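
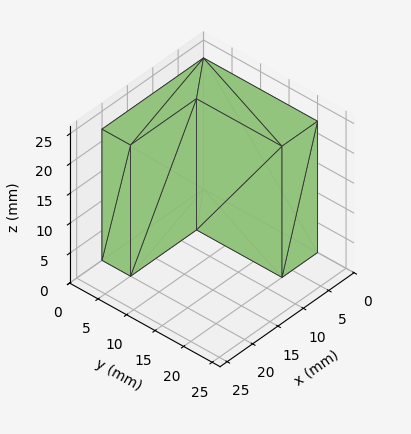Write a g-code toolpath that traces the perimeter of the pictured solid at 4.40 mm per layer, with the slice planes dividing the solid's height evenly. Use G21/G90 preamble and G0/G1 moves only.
Reading the render: the shape is an L-shaped prism: outer 20 × 20 mm, arm thicknesses ≈ 5 mm (horizontal) and 7 mm (vertical), extruded 22 mm in z (dimensions read to the nearest mm from the axis ticks). For the g-code, the solid's height is divided into equal slices at the stated Δz and each level perimeter traced with G1 moves after a G0 lift.

; perimeter-only toolpath
G21 ; units = mm
G90 ; absolute positioning
G28 ; home
; layer 1
G0 Z4.40
G0 X0.00 Y0.00
G1 X20.00 Y0.00
G1 X20.00 Y5.00
G1 X7.00 Y5.00
G1 X7.00 Y20.00
G1 X0.00 Y20.00
G1 X0.00 Y0.00
; layer 2
G0 Z8.80
G0 X0.00 Y0.00
G1 X20.00 Y0.00
G1 X20.00 Y5.00
G1 X7.00 Y5.00
G1 X7.00 Y20.00
G1 X0.00 Y20.00
G1 X0.00 Y0.00
; layer 3
G0 Z13.20
G0 X0.00 Y0.00
G1 X20.00 Y0.00
G1 X20.00 Y5.00
G1 X7.00 Y5.00
G1 X7.00 Y20.00
G1 X0.00 Y20.00
G1 X0.00 Y0.00
; layer 4
G0 Z17.60
G0 X0.00 Y0.00
G1 X20.00 Y0.00
G1 X20.00 Y5.00
G1 X7.00 Y5.00
G1 X7.00 Y20.00
G1 X0.00 Y20.00
G1 X0.00 Y0.00
; layer 5
G0 Z22.00
G0 X0.00 Y0.00
G1 X20.00 Y0.00
G1 X20.00 Y5.00
G1 X7.00 Y5.00
G1 X7.00 Y20.00
G1 X0.00 Y20.00
G1 X0.00 Y0.00
M2 ; end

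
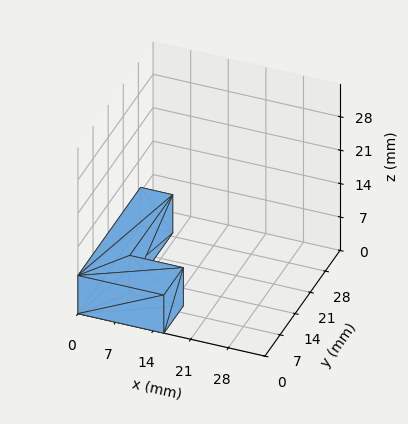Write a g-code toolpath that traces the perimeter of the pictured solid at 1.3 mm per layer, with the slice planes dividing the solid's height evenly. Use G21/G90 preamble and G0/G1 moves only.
Reading the render: the shape is an L-shaped prism: outer 16 × 29 mm, arm thicknesses ≈ 9 mm (horizontal) and 6 mm (vertical), extruded 8 mm in z (dimensions read to the nearest mm from the axis ticks). For the g-code, the solid's height is divided into equal slices at the stated Δz and each level perimeter traced with G1 moves after a G0 lift.

; perimeter-only toolpath
G21 ; units = mm
G90 ; absolute positioning
G28 ; home
; layer 1
G0 Z1.3
G0 X0.0 Y0.0
G1 X16.0 Y0.0
G1 X16.0 Y9.0
G1 X6.0 Y9.0
G1 X6.0 Y29.0
G1 X0.0 Y29.0
G1 X0.0 Y0.0
; layer 2
G0 Z2.7
G0 X0.0 Y0.0
G1 X16.0 Y0.0
G1 X16.0 Y9.0
G1 X6.0 Y9.0
G1 X6.0 Y29.0
G1 X0.0 Y29.0
G1 X0.0 Y0.0
; layer 3
G0 Z4.0
G0 X0.0 Y0.0
G1 X16.0 Y0.0
G1 X16.0 Y9.0
G1 X6.0 Y9.0
G1 X6.0 Y29.0
G1 X0.0 Y29.0
G1 X0.0 Y0.0
; layer 4
G0 Z5.3
G0 X0.0 Y0.0
G1 X16.0 Y0.0
G1 X16.0 Y9.0
G1 X6.0 Y9.0
G1 X6.0 Y29.0
G1 X0.0 Y29.0
G1 X0.0 Y0.0
; layer 5
G0 Z6.7
G0 X0.0 Y0.0
G1 X16.0 Y0.0
G1 X16.0 Y9.0
G1 X6.0 Y9.0
G1 X6.0 Y29.0
G1 X0.0 Y29.0
G1 X0.0 Y0.0
; layer 6
G0 Z8.0
G0 X0.0 Y0.0
G1 X16.0 Y0.0
G1 X16.0 Y9.0
G1 X6.0 Y9.0
G1 X6.0 Y29.0
G1 X0.0 Y29.0
G1 X0.0 Y0.0
M2 ; end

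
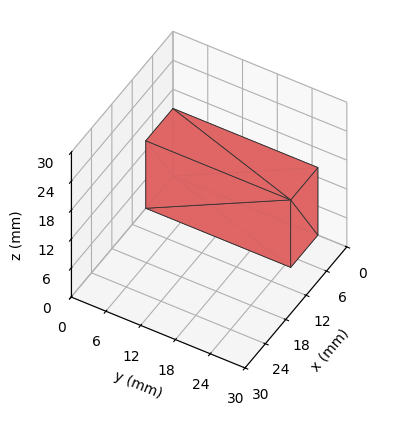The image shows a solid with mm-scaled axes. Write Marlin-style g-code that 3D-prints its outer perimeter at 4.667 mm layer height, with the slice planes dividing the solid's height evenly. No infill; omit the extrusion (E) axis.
Reading the render: the shape is a rectangular box, roughly 8 × 25 mm footprint and 14 mm tall (dimensions read to the nearest mm from the axis ticks). For the g-code, the solid's height is divided into equal slices at the stated Δz and each level perimeter traced with G1 moves after a G0 lift.

; perimeter-only toolpath
G21 ; units = mm
G90 ; absolute positioning
G28 ; home
; layer 1
G0 Z4.667
G0 X0.000 Y0.000
G1 X8.000 Y0.000
G1 X8.000 Y25.000
G1 X0.000 Y25.000
G1 X0.000 Y0.000
; layer 2
G0 Z9.333
G0 X0.000 Y0.000
G1 X8.000 Y0.000
G1 X8.000 Y25.000
G1 X0.000 Y25.000
G1 X0.000 Y0.000
; layer 3
G0 Z14.000
G0 X0.000 Y0.000
G1 X8.000 Y0.000
G1 X8.000 Y25.000
G1 X0.000 Y25.000
G1 X0.000 Y0.000
M2 ; end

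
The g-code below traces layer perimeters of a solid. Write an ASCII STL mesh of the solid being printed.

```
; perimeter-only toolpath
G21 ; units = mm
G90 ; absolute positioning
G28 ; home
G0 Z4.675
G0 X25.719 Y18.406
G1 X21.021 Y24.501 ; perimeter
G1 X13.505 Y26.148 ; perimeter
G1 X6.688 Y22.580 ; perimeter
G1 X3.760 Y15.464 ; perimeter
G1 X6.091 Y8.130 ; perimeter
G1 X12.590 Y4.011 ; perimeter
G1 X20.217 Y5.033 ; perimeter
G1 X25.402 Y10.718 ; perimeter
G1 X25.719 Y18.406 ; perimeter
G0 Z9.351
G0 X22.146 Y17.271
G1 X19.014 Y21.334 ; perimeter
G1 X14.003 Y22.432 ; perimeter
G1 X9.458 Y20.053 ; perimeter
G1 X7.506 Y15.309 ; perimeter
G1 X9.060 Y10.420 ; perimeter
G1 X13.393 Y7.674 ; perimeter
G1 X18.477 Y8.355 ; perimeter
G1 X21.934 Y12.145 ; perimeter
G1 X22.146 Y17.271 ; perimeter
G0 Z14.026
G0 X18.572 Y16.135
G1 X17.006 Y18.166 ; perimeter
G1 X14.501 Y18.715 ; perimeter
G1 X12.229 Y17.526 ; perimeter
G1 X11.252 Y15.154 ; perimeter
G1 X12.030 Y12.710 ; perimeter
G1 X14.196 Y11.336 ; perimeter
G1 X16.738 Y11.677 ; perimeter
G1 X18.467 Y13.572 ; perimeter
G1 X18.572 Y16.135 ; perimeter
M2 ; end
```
solid part
  facet normal 0.0000 0.0000 -1.0000
    outer loop
      vertex 13.007 29.865 0.000
      vertex 23.029 27.668 0.000
      vertex 29.293 19.542 0.000
    endloop
  endfacet
  facet normal 0.0000 0.0000 -1.0000
    outer loop
      vertex 3.917 25.107 0.000
      vertex 13.007 29.865 0.000
      vertex 29.293 19.542 0.000
    endloop
  endfacet
  facet normal 0.0000 0.0000 -1.0000
    outer loop
      vertex 0.013 15.619 0.000
      vertex 3.917 25.107 0.000
      vertex 29.293 19.542 0.000
    endloop
  endfacet
  facet normal 0.0000 0.0000 -1.0000
    outer loop
      vertex 3.121 5.841 0.000
      vertex 0.013 15.619 0.000
      vertex 29.293 19.542 0.000
    endloop
  endfacet
  facet normal 0.0000 0.0000 -1.0000
    outer loop
      vertex 11.787 0.348 0.000
      vertex 3.121 5.841 0.000
      vertex 29.293 19.542 0.000
    endloop
  endfacet
  facet normal 0.0000 0.0000 -1.0000
    outer loop
      vertex 21.956 1.711 0.000
      vertex 11.787 0.348 0.000
      vertex 29.293 19.542 0.000
    endloop
  endfacet
  facet normal 0.0000 0.0000 -1.0000
    outer loop
      vertex 28.870 9.291 0.000
      vertex 21.956 1.711 0.000
      vertex 29.293 19.542 0.000
    endloop
  endfacet
  facet normal 0.6325 0.4876 0.6019
    outer loop
      vertex 29.293 19.542 0.000
      vertex 23.029 27.668 0.000
      vertex 14.999 14.999 18.701
    endloop
  endfacet
  facet normal 0.1710 0.7801 0.6019
    outer loop
      vertex 23.029 27.668 0.000
      vertex 13.007 29.865 0.000
      vertex 14.999 14.999 18.701
    endloop
  endfacet
  facet normal -0.3703 0.7075 0.6019
    outer loop
      vertex 13.007 29.865 0.000
      vertex 3.917 25.107 0.000
      vertex 14.999 14.999 18.701
    endloop
  endfacet
  facet normal -0.7385 0.3039 0.6019
    outer loop
      vertex 3.917 25.107 0.000
      vertex 0.013 15.619 0.000
      vertex 14.999 14.999 18.701
    endloop
  endfacet
  facet normal -0.7611 -0.2419 0.6019
    outer loop
      vertex 0.013 15.619 0.000
      vertex 3.121 5.841 0.000
      vertex 14.999 14.999 18.701
    endloop
  endfacet
  facet normal -0.4275 -0.6745 0.6019
    outer loop
      vertex 3.121 5.841 0.000
      vertex 11.787 0.348 0.000
      vertex 14.999 14.999 18.701
    endloop
  endfacet
  facet normal 0.1061 -0.7915 0.6019
    outer loop
      vertex 11.787 0.348 0.000
      vertex 21.956 1.711 0.000
      vertex 14.999 14.999 18.701
    endloop
  endfacet
  facet normal 0.5900 -0.5382 0.6019
    outer loop
      vertex 21.956 1.711 0.000
      vertex 28.870 9.291 0.000
      vertex 14.999 14.999 18.701
    endloop
  endfacet
  facet normal 0.7979 -0.0329 0.6019
    outer loop
      vertex 28.870 9.291 0.000
      vertex 29.293 19.542 0.000
      vertex 14.999 14.999 18.701
    endloop
  endfacet
endsolid part

The G0 Z moves step by Δz≈4.675 mm. The G1 loops shrink linearly with z, so the solid tapers from its base footprint up to z≈18.7. Closing with a flat bottom cap and the tapered top and triangulating gives 16 facets — a regular 9-sided pyramid, base circumscribed radius ≈ 15 mm, apex at z ≈ 18.7 mm.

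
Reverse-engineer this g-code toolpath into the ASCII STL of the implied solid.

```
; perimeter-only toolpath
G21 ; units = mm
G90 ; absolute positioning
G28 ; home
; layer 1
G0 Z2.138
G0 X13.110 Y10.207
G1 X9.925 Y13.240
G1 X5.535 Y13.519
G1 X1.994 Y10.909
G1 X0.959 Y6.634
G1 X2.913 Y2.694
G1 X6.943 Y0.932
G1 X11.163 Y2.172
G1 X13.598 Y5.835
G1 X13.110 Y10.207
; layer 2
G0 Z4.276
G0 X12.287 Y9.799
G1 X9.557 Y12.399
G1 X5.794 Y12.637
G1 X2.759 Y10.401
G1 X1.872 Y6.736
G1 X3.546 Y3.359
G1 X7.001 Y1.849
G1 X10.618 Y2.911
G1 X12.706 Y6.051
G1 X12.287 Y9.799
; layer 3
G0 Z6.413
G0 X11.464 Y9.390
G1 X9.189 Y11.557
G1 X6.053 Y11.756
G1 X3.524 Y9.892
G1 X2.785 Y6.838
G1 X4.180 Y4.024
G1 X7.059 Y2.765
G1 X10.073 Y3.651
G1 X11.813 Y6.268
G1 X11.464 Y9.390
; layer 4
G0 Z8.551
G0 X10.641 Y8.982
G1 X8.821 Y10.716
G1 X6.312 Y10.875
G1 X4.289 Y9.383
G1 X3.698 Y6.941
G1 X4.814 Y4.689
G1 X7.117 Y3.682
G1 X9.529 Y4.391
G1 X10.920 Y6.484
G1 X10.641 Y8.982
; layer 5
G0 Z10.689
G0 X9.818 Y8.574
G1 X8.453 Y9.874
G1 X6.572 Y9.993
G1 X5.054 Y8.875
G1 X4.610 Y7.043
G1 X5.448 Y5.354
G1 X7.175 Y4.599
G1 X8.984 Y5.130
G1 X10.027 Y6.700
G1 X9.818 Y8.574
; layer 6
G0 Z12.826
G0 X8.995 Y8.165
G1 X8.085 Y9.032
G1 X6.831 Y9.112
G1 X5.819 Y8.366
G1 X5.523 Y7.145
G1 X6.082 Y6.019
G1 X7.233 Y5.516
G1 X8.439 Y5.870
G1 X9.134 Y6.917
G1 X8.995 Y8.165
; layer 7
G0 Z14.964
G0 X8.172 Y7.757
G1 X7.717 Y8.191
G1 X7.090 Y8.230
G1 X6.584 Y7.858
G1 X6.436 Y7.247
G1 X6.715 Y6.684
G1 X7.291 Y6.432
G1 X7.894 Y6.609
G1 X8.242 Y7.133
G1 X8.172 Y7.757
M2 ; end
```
solid part
  facet normal 0.0000 0.0000 -1.0000
    outer loop
      vertex 5.276 14.400 0.000
      vertex 10.293 14.082 0.000
      vertex 13.933 10.615 0.000
    endloop
  endfacet
  facet normal 0.0000 0.0000 -1.0000
    outer loop
      vertex 1.229 11.418 0.000
      vertex 5.276 14.400 0.000
      vertex 13.933 10.615 0.000
    endloop
  endfacet
  facet normal 0.0000 0.0000 -1.0000
    outer loop
      vertex 0.046 6.532 0.000
      vertex 1.229 11.418 0.000
      vertex 13.933 10.615 0.000
    endloop
  endfacet
  facet normal 0.0000 0.0000 -1.0000
    outer loop
      vertex 2.279 2.029 0.000
      vertex 0.046 6.532 0.000
      vertex 13.933 10.615 0.000
    endloop
  endfacet
  facet normal 0.0000 0.0000 -1.0000
    outer loop
      vertex 6.885 0.015 0.000
      vertex 2.279 2.029 0.000
      vertex 13.933 10.615 0.000
    endloop
  endfacet
  facet normal 0.0000 0.0000 -1.0000
    outer loop
      vertex 11.708 1.432 0.000
      vertex 6.885 0.015 0.000
      vertex 13.933 10.615 0.000
    endloop
  endfacet
  facet normal 0.0000 0.0000 -1.0000
    outer loop
      vertex 14.491 5.619 0.000
      vertex 11.708 1.432 0.000
      vertex 13.933 10.615 0.000
    endloop
  endfacet
  facet normal 0.6395 0.6714 0.3744
    outer loop
      vertex 13.933 10.615 0.000
      vertex 10.293 14.082 0.000
      vertex 7.349 7.349 17.102
    endloop
  endfacet
  facet normal 0.0587 0.9254 0.3744
    outer loop
      vertex 10.293 14.082 0.000
      vertex 5.276 14.400 0.000
      vertex 7.349 7.349 17.102
    endloop
  endfacet
  facet normal -0.5500 0.7465 0.3744
    outer loop
      vertex 5.276 14.400 0.000
      vertex 1.229 11.418 0.000
      vertex 7.349 7.349 17.102
    endloop
  endfacet
  facet normal -0.9012 0.2182 0.3744
    outer loop
      vertex 1.229 11.418 0.000
      vertex 0.046 6.532 0.000
      vertex 7.349 7.349 17.102
    endloop
  endfacet
  facet normal -0.8307 -0.4120 0.3744
    outer loop
      vertex 0.046 6.532 0.000
      vertex 2.279 2.029 0.000
      vertex 7.349 7.349 17.102
    endloop
  endfacet
  facet normal -0.3715 -0.8496 0.3744
    outer loop
      vertex 2.279 2.029 0.000
      vertex 6.885 0.015 0.000
      vertex 7.349 7.349 17.102
    endloop
  endfacet
  facet normal 0.2614 -0.8897 0.3744
    outer loop
      vertex 6.885 0.015 0.000
      vertex 11.708 1.432 0.000
      vertex 7.349 7.349 17.102
    endloop
  endfacet
  facet normal 0.7722 -0.5133 0.3744
    outer loop
      vertex 11.708 1.432 0.000
      vertex 14.491 5.619 0.000
      vertex 7.349 7.349 17.102
    endloop
  endfacet
  facet normal 0.9215 0.1029 0.3744
    outer loop
      vertex 14.491 5.619 0.000
      vertex 13.933 10.615 0.000
      vertex 7.349 7.349 17.102
    endloop
  endfacet
endsolid part

The G0 Z moves step by Δz≈2.138 mm. The G1 loops shrink linearly with z, so the solid tapers from its base footprint up to z≈17.1. Closing with a flat bottom cap and the tapered top and triangulating gives 16 facets — a regular 9-sided pyramid, base circumscribed radius ≈ 7.35 mm, apex at z ≈ 17.1 mm.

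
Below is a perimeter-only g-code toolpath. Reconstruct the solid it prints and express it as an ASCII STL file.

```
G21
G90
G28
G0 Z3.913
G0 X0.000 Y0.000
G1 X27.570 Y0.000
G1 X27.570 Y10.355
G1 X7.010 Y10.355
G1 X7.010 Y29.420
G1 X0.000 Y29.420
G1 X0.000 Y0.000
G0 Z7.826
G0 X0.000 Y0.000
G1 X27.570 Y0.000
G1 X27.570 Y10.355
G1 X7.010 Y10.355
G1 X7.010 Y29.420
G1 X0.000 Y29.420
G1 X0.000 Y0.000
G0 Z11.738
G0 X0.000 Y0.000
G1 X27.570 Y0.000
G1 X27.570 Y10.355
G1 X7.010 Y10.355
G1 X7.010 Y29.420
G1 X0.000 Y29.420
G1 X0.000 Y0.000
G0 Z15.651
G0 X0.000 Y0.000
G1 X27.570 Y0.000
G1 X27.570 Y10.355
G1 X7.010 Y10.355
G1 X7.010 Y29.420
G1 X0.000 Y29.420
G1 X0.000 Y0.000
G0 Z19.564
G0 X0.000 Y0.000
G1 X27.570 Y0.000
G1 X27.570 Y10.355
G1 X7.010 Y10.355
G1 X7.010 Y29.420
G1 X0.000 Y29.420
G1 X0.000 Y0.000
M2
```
solid part
  facet normal 0.0000 0.0000 -1.0000
    outer loop
      vertex 27.570 10.355 0.000
      vertex 27.570 0.000 0.000
      vertex 0.000 0.000 0.000
    endloop
  endfacet
  facet normal 0.0000 0.0000 -1.0000
    outer loop
      vertex 7.010 10.355 0.000
      vertex 27.570 10.355 0.000
      vertex 0.000 0.000 0.000
    endloop
  endfacet
  facet normal 0.0000 0.0000 -1.0000
    outer loop
      vertex 7.010 29.420 0.000
      vertex 7.010 10.355 0.000
      vertex 0.000 0.000 0.000
    endloop
  endfacet
  facet normal 0.0000 0.0000 -1.0000
    outer loop
      vertex 0.000 29.420 0.000
      vertex 7.010 29.420 0.000
      vertex 0.000 0.000 0.000
    endloop
  endfacet
  facet normal 0.0000 0.0000 1.0000
    outer loop
      vertex 0.000 0.000 19.564
      vertex 27.570 0.000 19.564
      vertex 27.570 10.355 19.564
    endloop
  endfacet
  facet normal 0.0000 0.0000 1.0000
    outer loop
      vertex 0.000 0.000 19.564
      vertex 27.570 10.355 19.564
      vertex 7.010 10.355 19.564
    endloop
  endfacet
  facet normal 0.0000 0.0000 1.0000
    outer loop
      vertex 0.000 0.000 19.564
      vertex 7.010 10.355 19.564
      vertex 7.010 29.420 19.564
    endloop
  endfacet
  facet normal 0.0000 0.0000 1.0000
    outer loop
      vertex 0.000 0.000 19.564
      vertex 7.010 29.420 19.564
      vertex 0.000 29.420 19.564
    endloop
  endfacet
  facet normal 0.0000 -1.0000 0.0000
    outer loop
      vertex 0.000 0.000 0.000
      vertex 27.570 0.000 0.000
      vertex 27.570 0.000 19.564
    endloop
  endfacet
  facet normal 0.0000 -1.0000 0.0000
    outer loop
      vertex 0.000 0.000 0.000
      vertex 27.570 0.000 19.564
      vertex 0.000 0.000 19.564
    endloop
  endfacet
  facet normal 1.0000 0.0000 0.0000
    outer loop
      vertex 27.570 0.000 0.000
      vertex 27.570 10.355 0.000
      vertex 27.570 10.355 19.564
    endloop
  endfacet
  facet normal 1.0000 0.0000 0.0000
    outer loop
      vertex 27.570 0.000 0.000
      vertex 27.570 10.355 19.564
      vertex 27.570 0.000 19.564
    endloop
  endfacet
  facet normal 0.0000 1.0000 0.0000
    outer loop
      vertex 27.570 10.355 0.000
      vertex 7.010 10.355 0.000
      vertex 7.010 10.355 19.564
    endloop
  endfacet
  facet normal 0.0000 1.0000 0.0000
    outer loop
      vertex 27.570 10.355 0.000
      vertex 7.010 10.355 19.564
      vertex 27.570 10.355 19.564
    endloop
  endfacet
  facet normal 1.0000 0.0000 0.0000
    outer loop
      vertex 7.010 10.355 0.000
      vertex 7.010 29.420 0.000
      vertex 7.010 29.420 19.564
    endloop
  endfacet
  facet normal 1.0000 0.0000 0.0000
    outer loop
      vertex 7.010 10.355 0.000
      vertex 7.010 29.420 19.564
      vertex 7.010 10.355 19.564
    endloop
  endfacet
  facet normal 0.0000 1.0000 0.0000
    outer loop
      vertex 7.010 29.420 0.000
      vertex 0.000 29.420 0.000
      vertex 0.000 29.420 19.564
    endloop
  endfacet
  facet normal 0.0000 1.0000 0.0000
    outer loop
      vertex 7.010 29.420 0.000
      vertex 0.000 29.420 19.564
      vertex 7.010 29.420 19.564
    endloop
  endfacet
  facet normal -1.0000 0.0000 0.0000
    outer loop
      vertex 0.000 29.420 0.000
      vertex 0.000 0.000 0.000
      vertex 0.000 0.000 19.564
    endloop
  endfacet
  facet normal -1.0000 0.0000 0.0000
    outer loop
      vertex 0.000 29.420 0.000
      vertex 0.000 0.000 19.564
      vertex 0.000 29.420 19.564
    endloop
  endfacet
endsolid part

The G0 Z moves step by Δz≈3.913 mm. Every layer's G1 loop is the same polygon, so the solid is a straight extrusion of it from z=0 to z≈19.6. Closing with flat bottom and top caps and triangulating gives 20 facets — an L-shaped prism: outer 27.6 × 29.4 mm, arm thicknesses ≈ 10.4 mm (horizontal) and 7.01 mm (vertical), extruded 19.6 mm in z.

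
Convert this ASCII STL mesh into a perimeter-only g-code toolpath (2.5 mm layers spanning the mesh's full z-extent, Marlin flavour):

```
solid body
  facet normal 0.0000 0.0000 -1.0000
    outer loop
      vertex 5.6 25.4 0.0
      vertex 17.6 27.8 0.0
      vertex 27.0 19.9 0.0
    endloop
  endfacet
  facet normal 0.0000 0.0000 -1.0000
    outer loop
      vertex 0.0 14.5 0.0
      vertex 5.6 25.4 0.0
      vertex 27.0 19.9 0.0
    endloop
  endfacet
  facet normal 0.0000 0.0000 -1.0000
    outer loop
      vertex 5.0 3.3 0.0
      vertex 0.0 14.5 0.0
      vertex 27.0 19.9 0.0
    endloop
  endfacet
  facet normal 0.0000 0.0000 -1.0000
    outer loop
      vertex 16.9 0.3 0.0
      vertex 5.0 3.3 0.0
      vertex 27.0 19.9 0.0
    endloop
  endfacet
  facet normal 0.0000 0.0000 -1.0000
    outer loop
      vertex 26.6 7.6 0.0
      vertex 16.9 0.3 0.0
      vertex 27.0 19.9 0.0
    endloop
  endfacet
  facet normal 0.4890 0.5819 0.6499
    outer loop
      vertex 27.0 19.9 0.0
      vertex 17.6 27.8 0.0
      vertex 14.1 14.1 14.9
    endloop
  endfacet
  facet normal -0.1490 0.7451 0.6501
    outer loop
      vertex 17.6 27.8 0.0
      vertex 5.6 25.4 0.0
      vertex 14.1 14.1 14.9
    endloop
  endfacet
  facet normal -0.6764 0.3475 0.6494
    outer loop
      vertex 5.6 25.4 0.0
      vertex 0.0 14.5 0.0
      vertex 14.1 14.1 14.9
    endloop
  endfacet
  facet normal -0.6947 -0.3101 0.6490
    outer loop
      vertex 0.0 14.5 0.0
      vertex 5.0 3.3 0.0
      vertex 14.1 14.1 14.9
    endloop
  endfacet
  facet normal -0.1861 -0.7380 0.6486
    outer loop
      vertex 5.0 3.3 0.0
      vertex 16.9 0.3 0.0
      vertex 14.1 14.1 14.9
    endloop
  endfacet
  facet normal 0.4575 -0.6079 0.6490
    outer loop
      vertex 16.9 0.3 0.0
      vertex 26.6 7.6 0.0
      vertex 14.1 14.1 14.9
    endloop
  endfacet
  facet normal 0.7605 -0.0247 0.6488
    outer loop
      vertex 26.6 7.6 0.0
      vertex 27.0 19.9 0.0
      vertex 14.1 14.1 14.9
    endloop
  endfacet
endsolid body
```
; perimeter-only toolpath
G21 ; units = mm
G90 ; absolute positioning
G28 ; home
; layer 1
G0 Z2.5
G0 X24.8 Y18.9
G1 X17.0 Y25.5
G1 X7.0 Y23.5
G1 X2.3 Y14.4
G1 X6.5 Y5.1
G1 X16.4 Y2.6
G1 X24.5 Y8.7
G1 X24.8 Y18.9
; layer 2
G0 Z5.0
G0 X22.7 Y18.0
G1 X16.4 Y23.2
G1 X8.4 Y21.6
G1 X4.7 Y14.4
G1 X8.0 Y6.9
G1 X16.0 Y4.9
G1 X22.4 Y9.8
G1 X22.7 Y18.0
; layer 3
G0 Z7.5
G0 X20.6 Y17.0
G1 X15.9 Y20.9
G1 X9.8 Y19.8
G1 X7.0 Y14.3
G1 X9.6 Y8.7
G1 X15.5 Y7.2
G1 X20.4 Y10.8
G1 X20.6 Y17.0
; layer 4
G0 Z9.9
G0 X18.4 Y16.0
G1 X15.3 Y18.7
G1 X11.3 Y17.9
G1 X9.4 Y14.2
G1 X11.1 Y10.5
G1 X15.0 Y9.5
G1 X18.3 Y11.9
G1 X18.4 Y16.0
; layer 5
G0 Z12.4
G0 X16.2 Y15.1
G1 X14.7 Y16.4
G1 X12.7 Y16.0
G1 X11.8 Y14.2
G1 X12.6 Y12.3
G1 X14.6 Y11.8
G1 X16.2 Y13.0
G1 X16.2 Y15.1
M2 ; end

The solid is a regular 7-sided pyramid, base circumscribed radius ≈ 14.1 mm, apex at z ≈ 14.9 mm. Slicing at Δz = 2.5 mm — 6 equal slices spanning the solid's height, so layer i sits at z = i·h/6 — gives 5 non-empty perimeters. Each is a 7-segment closed polygon; G0 lifts to the layer z and rapids to the start vertex, then G1 traces the edges. The cross-section shrinks linearly with z (the slice at the apex is degenerate and omitted).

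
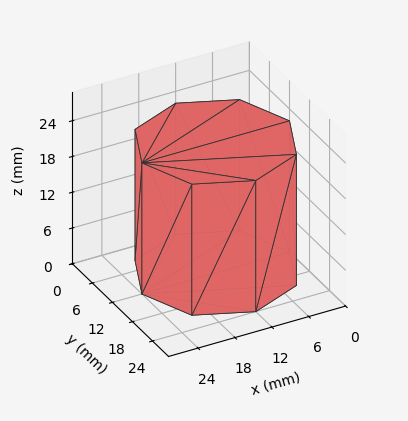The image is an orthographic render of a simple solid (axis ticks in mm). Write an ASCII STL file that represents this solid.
Reading the render: the shape is a regular 8-sided prism (a cylinder approximated with 8 flat sides), circumscribed radius ≈ 12 mm, height ≈ 22 mm (dimensions read to the nearest mm from the axis ticks). For the STL, each face is triangulated and given an outward normal.

solid part
  facet normal 0.0000 0.0000 -1.0000
    outer loop
      vertex 12.0 24.0 0.0
      vertex 20.5 20.5 0.0
      vertex 24.0 12.0 0.0
    endloop
  endfacet
  facet normal 0.0000 0.0000 -1.0000
    outer loop
      vertex 3.5 20.5 0.0
      vertex 12.0 24.0 0.0
      vertex 24.0 12.0 0.0
    endloop
  endfacet
  facet normal 0.0000 0.0000 -1.0000
    outer loop
      vertex 0.0 12.0 0.0
      vertex 3.5 20.5 0.0
      vertex 24.0 12.0 0.0
    endloop
  endfacet
  facet normal 0.0000 0.0000 -1.0000
    outer loop
      vertex 3.5 3.5 0.0
      vertex 0.0 12.0 0.0
      vertex 24.0 12.0 0.0
    endloop
  endfacet
  facet normal 0.0000 0.0000 -1.0000
    outer loop
      vertex 12.0 0.0 0.0
      vertex 3.5 3.5 0.0
      vertex 24.0 12.0 0.0
    endloop
  endfacet
  facet normal 0.0000 0.0000 -1.0000
    outer loop
      vertex 20.5 3.5 0.0
      vertex 12.0 0.0 0.0
      vertex 24.0 12.0 0.0
    endloop
  endfacet
  facet normal 0.0000 0.0000 1.0000
    outer loop
      vertex 24.0 12.0 22.0
      vertex 20.5 20.5 22.0
      vertex 12.0 24.0 22.0
    endloop
  endfacet
  facet normal 0.0000 0.0000 1.0000
    outer loop
      vertex 24.0 12.0 22.0
      vertex 12.0 24.0 22.0
      vertex 3.5 20.5 22.0
    endloop
  endfacet
  facet normal 0.0000 0.0000 1.0000
    outer loop
      vertex 24.0 12.0 22.0
      vertex 3.5 20.5 22.0
      vertex 0.0 12.0 22.0
    endloop
  endfacet
  facet normal 0.0000 0.0000 1.0000
    outer loop
      vertex 24.0 12.0 22.0
      vertex 0.0 12.0 22.0
      vertex 3.5 3.5 22.0
    endloop
  endfacet
  facet normal 0.0000 0.0000 1.0000
    outer loop
      vertex 24.0 12.0 22.0
      vertex 3.5 3.5 22.0
      vertex 12.0 0.0 22.0
    endloop
  endfacet
  facet normal 0.0000 0.0000 1.0000
    outer loop
      vertex 24.0 12.0 22.0
      vertex 12.0 0.0 22.0
      vertex 20.5 3.5 22.0
    endloop
  endfacet
  facet normal 0.9247 0.3807 0.0000
    outer loop
      vertex 24.0 12.0 0.0
      vertex 20.5 20.5 0.0
      vertex 20.5 20.5 22.0
    endloop
  endfacet
  facet normal 0.9247 0.3807 0.0000
    outer loop
      vertex 24.0 12.0 0.0
      vertex 20.5 20.5 22.0
      vertex 24.0 12.0 22.0
    endloop
  endfacet
  facet normal 0.3807 0.9247 0.0000
    outer loop
      vertex 20.5 20.5 0.0
      vertex 12.0 24.0 0.0
      vertex 12.0 24.0 22.0
    endloop
  endfacet
  facet normal 0.3807 0.9247 0.0000
    outer loop
      vertex 20.5 20.5 0.0
      vertex 12.0 24.0 22.0
      vertex 20.5 20.5 22.0
    endloop
  endfacet
  facet normal -0.3807 0.9247 0.0000
    outer loop
      vertex 12.0 24.0 0.0
      vertex 3.5 20.5 0.0
      vertex 3.5 20.5 22.0
    endloop
  endfacet
  facet normal -0.3807 0.9247 0.0000
    outer loop
      vertex 12.0 24.0 0.0
      vertex 3.5 20.5 22.0
      vertex 12.0 24.0 22.0
    endloop
  endfacet
  facet normal -0.9247 0.3807 0.0000
    outer loop
      vertex 3.5 20.5 0.0
      vertex 0.0 12.0 0.0
      vertex 0.0 12.0 22.0
    endloop
  endfacet
  facet normal -0.9247 0.3807 0.0000
    outer loop
      vertex 3.5 20.5 0.0
      vertex 0.0 12.0 22.0
      vertex 3.5 20.5 22.0
    endloop
  endfacet
  facet normal -0.9247 -0.3807 0.0000
    outer loop
      vertex 0.0 12.0 0.0
      vertex 3.5 3.5 0.0
      vertex 3.5 3.5 22.0
    endloop
  endfacet
  facet normal -0.9247 -0.3807 0.0000
    outer loop
      vertex 0.0 12.0 0.0
      vertex 3.5 3.5 22.0
      vertex 0.0 12.0 22.0
    endloop
  endfacet
  facet normal -0.3807 -0.9247 0.0000
    outer loop
      vertex 3.5 3.5 0.0
      vertex 12.0 0.0 0.0
      vertex 12.0 0.0 22.0
    endloop
  endfacet
  facet normal -0.3807 -0.9247 0.0000
    outer loop
      vertex 3.5 3.5 0.0
      vertex 12.0 0.0 22.0
      vertex 3.5 3.5 22.0
    endloop
  endfacet
  facet normal 0.3807 -0.9247 0.0000
    outer loop
      vertex 12.0 0.0 0.0
      vertex 20.5 3.5 0.0
      vertex 20.5 3.5 22.0
    endloop
  endfacet
  facet normal 0.3807 -0.9247 0.0000
    outer loop
      vertex 12.0 0.0 0.0
      vertex 20.5 3.5 22.0
      vertex 12.0 0.0 22.0
    endloop
  endfacet
  facet normal 0.9247 -0.3807 0.0000
    outer loop
      vertex 20.5 3.5 0.0
      vertex 24.0 12.0 0.0
      vertex 24.0 12.0 22.0
    endloop
  endfacet
  facet normal 0.9247 -0.3807 0.0000
    outer loop
      vertex 20.5 3.5 0.0
      vertex 24.0 12.0 22.0
      vertex 20.5 3.5 22.0
    endloop
  endfacet
endsolid part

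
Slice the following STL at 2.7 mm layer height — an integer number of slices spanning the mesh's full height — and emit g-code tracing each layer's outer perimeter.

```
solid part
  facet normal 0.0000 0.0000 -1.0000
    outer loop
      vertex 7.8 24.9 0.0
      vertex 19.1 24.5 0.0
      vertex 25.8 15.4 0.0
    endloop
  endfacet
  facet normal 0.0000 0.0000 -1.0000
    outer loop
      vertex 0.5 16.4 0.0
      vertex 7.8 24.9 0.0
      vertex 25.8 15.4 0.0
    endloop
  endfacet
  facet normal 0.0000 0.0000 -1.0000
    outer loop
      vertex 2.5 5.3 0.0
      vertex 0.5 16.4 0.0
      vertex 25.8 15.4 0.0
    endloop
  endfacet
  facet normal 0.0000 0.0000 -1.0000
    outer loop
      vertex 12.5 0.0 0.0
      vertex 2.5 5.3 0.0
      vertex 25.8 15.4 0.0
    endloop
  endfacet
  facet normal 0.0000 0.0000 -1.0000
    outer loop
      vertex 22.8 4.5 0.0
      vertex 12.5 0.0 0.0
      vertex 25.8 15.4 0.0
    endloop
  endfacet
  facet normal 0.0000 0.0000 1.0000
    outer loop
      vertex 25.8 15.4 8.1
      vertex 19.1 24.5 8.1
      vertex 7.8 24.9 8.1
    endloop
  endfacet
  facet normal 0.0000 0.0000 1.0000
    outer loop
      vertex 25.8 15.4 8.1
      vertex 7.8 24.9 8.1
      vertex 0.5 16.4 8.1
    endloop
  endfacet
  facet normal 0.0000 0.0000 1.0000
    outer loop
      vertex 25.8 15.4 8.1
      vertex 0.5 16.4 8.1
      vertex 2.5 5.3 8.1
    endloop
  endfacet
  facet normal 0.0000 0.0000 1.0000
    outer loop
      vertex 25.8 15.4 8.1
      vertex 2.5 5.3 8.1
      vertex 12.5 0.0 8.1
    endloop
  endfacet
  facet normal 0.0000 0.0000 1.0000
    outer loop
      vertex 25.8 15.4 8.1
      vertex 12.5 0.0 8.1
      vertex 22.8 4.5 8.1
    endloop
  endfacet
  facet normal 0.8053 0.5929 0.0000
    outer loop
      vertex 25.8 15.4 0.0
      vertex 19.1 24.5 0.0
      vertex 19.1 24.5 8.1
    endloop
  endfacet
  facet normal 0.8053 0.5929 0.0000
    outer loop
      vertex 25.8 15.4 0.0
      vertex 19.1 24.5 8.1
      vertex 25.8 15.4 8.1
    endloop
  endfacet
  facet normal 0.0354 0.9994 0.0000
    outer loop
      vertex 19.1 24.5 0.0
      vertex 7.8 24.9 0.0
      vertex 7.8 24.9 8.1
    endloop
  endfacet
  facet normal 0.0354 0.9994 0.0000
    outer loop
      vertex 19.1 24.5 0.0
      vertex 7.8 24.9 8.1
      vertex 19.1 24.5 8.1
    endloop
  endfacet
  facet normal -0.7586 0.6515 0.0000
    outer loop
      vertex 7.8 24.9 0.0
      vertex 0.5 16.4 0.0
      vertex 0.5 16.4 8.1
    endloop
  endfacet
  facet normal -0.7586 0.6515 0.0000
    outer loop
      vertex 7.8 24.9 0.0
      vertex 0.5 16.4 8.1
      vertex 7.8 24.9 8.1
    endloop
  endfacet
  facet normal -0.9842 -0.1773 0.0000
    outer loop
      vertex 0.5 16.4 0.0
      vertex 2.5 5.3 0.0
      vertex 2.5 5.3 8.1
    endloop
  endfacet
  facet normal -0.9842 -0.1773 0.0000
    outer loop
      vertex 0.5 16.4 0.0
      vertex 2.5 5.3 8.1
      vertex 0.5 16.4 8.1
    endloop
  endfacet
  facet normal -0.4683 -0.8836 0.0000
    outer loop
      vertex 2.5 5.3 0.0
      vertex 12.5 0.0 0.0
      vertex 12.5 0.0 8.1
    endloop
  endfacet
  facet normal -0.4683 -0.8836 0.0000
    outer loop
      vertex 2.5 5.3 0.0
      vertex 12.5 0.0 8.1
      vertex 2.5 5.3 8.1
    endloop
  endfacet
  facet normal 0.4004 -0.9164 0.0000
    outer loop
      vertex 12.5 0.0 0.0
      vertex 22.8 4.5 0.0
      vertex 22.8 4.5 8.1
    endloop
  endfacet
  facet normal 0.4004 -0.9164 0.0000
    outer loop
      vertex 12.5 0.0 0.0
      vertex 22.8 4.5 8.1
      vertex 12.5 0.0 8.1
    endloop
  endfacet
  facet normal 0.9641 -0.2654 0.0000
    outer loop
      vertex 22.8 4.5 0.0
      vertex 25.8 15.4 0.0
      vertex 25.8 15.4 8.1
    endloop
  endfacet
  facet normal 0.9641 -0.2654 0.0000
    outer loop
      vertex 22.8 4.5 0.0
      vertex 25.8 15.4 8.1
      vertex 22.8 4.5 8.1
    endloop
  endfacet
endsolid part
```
; perimeter-only toolpath
G21 ; units = mm
G90 ; absolute positioning
G28 ; home
; layer 1
G0 Z2.7
G0 X25.8 Y15.4
G1 X19.1 Y24.5
G1 X7.8 Y24.9
G1 X0.5 Y16.4
G1 X2.5 Y5.3
G1 X12.5 Y0.0
G1 X22.8 Y4.5
G1 X25.8 Y15.4
; layer 2
G0 Z5.4
G0 X25.8 Y15.4
G1 X19.1 Y24.5
G1 X7.8 Y24.9
G1 X0.5 Y16.4
G1 X2.5 Y5.3
G1 X12.5 Y0.0
G1 X22.8 Y4.5
G1 X25.8 Y15.4
; layer 3
G0 Z8.1
G0 X25.8 Y15.4
G1 X19.1 Y24.5
G1 X7.8 Y24.9
G1 X0.5 Y16.4
G1 X2.5 Y5.3
G1 X12.5 Y0.0
G1 X22.8 Y4.5
G1 X25.8 Y15.4
M2 ; end

The solid is a regular 7-sided prism (a cylinder approximated with 7 flat sides), circumscribed radius ≈ 13 mm, height ≈ 8.1 mm. Slicing at Δz = 2.7 mm — 3 equal slices spanning the solid's height, so layer i sits at z = i·h/3 — gives 3 non-empty perimeters. Each is a 7-segment closed polygon; G0 lifts to the layer z and rapids to the start vertex, then G1 traces the edges.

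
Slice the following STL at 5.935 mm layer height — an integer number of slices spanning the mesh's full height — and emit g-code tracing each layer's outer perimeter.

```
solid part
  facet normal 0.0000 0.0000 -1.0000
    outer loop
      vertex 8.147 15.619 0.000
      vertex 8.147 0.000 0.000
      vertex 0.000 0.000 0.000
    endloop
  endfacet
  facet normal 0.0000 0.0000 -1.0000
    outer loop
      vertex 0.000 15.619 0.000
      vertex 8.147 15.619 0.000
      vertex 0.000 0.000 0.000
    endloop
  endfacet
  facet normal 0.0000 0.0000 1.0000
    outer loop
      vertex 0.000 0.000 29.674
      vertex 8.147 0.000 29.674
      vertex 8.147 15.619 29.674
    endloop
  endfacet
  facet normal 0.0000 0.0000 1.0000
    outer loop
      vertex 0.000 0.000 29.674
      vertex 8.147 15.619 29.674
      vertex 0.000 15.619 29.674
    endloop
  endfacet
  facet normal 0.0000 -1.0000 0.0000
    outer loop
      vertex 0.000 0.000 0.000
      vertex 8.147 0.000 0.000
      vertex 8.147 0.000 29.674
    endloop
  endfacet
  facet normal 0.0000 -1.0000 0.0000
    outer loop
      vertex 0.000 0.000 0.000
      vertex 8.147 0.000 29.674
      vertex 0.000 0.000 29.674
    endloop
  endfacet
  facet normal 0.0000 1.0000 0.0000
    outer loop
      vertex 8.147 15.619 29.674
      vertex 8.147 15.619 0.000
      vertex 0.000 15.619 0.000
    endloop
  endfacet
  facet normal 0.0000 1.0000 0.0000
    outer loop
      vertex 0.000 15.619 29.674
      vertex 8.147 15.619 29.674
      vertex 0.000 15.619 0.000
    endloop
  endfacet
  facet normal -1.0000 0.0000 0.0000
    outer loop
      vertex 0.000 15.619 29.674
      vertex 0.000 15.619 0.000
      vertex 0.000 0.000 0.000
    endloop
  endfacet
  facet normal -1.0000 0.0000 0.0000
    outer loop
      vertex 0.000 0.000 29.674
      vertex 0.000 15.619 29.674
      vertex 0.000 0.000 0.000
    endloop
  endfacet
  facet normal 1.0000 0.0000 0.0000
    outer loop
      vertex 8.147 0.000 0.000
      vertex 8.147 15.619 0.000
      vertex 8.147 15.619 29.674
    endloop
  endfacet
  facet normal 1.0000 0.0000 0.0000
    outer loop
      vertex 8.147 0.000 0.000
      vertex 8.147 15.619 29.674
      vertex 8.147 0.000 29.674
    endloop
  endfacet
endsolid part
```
; perimeter-only toolpath
G21 ; units = mm
G90 ; absolute positioning
G28 ; home
; layer 1
G0 Z5.935
G0 X0.000 Y0.000
G1 X8.147 Y0.000
G1 X8.147 Y15.619
G1 X0.000 Y15.619
G1 X0.000 Y0.000
; layer 2
G0 Z11.870
G0 X0.000 Y0.000
G1 X8.147 Y0.000
G1 X8.147 Y15.619
G1 X0.000 Y15.619
G1 X0.000 Y0.000
; layer 3
G0 Z17.804
G0 X0.000 Y0.000
G1 X8.147 Y0.000
G1 X8.147 Y15.619
G1 X0.000 Y15.619
G1 X0.000 Y0.000
; layer 4
G0 Z23.739
G0 X0.000 Y0.000
G1 X8.147 Y0.000
G1 X8.147 Y15.619
G1 X0.000 Y15.619
G1 X0.000 Y0.000
; layer 5
G0 Z29.674
G0 X0.000 Y0.000
G1 X8.147 Y0.000
G1 X8.147 Y15.619
G1 X0.000 Y15.619
G1 X0.000 Y0.000
M2 ; end

The solid is a rectangular box, roughly 8.15 × 15.6 mm footprint and 29.7 mm tall. Slicing at Δz = 5.935 mm — 5 equal slices spanning the solid's height, so layer i sits at z = i·h/5 — gives 5 non-empty perimeters. Each is a 4-segment closed polygon; G0 lifts to the layer z and rapids to the start vertex, then G1 traces the edges.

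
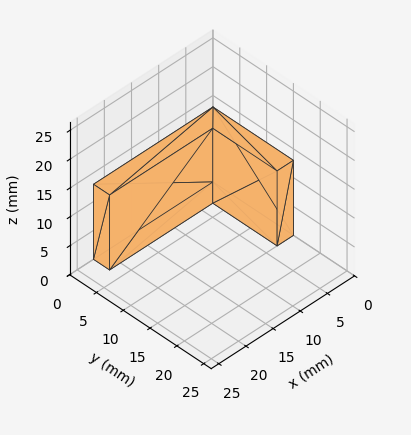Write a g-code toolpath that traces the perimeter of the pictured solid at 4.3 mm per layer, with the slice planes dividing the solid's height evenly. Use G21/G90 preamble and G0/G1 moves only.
Reading the render: the shape is an L-shaped prism: outer 22 × 15 mm, arm thicknesses ≈ 3 mm (horizontal) and 3 mm (vertical), extruded 13 mm in z (dimensions read to the nearest mm from the axis ticks). For the g-code, the solid's height is divided into equal slices at the stated Δz and each level perimeter traced with G1 moves after a G0 lift.

; perimeter-only toolpath
G21 ; units = mm
G90 ; absolute positioning
G28 ; home
; layer 1
G0 Z4.3
G0 X0.0 Y0.0
G1 X22.0 Y0.0
G1 X22.0 Y3.0
G1 X3.0 Y3.0
G1 X3.0 Y15.0
G1 X0.0 Y15.0
G1 X0.0 Y0.0
; layer 2
G0 Z8.7
G0 X0.0 Y0.0
G1 X22.0 Y0.0
G1 X22.0 Y3.0
G1 X3.0 Y3.0
G1 X3.0 Y15.0
G1 X0.0 Y15.0
G1 X0.0 Y0.0
; layer 3
G0 Z13.0
G0 X0.0 Y0.0
G1 X22.0 Y0.0
G1 X22.0 Y3.0
G1 X3.0 Y3.0
G1 X3.0 Y15.0
G1 X0.0 Y15.0
G1 X0.0 Y0.0
M2 ; end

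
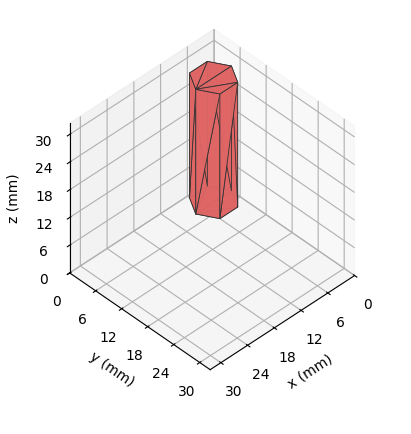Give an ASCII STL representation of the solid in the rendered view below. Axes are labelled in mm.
Reading the render: the shape is a regular 6-sided prism (a cylinder approximated with 6 flat sides), circumscribed radius ≈ 4 mm, height ≈ 27 mm (dimensions read to the nearest mm from the axis ticks). For the STL, each face is triangulated and given an outward normal.

solid part
  facet normal 0.0000 0.0000 -1.0000
    outer loop
      vertex 2.0 7.5 0.0
      vertex 6.0 7.5 0.0
      vertex 8.0 4.0 0.0
    endloop
  endfacet
  facet normal 0.0000 0.0000 -1.0000
    outer loop
      vertex 0.0 4.0 0.0
      vertex 2.0 7.5 0.0
      vertex 8.0 4.0 0.0
    endloop
  endfacet
  facet normal 0.0000 0.0000 -1.0000
    outer loop
      vertex 2.0 0.5 0.0
      vertex 0.0 4.0 0.0
      vertex 8.0 4.0 0.0
    endloop
  endfacet
  facet normal 0.0000 0.0000 -1.0000
    outer loop
      vertex 6.0 0.5 0.0
      vertex 2.0 0.5 0.0
      vertex 8.0 4.0 0.0
    endloop
  endfacet
  facet normal 0.0000 0.0000 1.0000
    outer loop
      vertex 8.0 4.0 27.0
      vertex 6.0 7.5 27.0
      vertex 2.0 7.5 27.0
    endloop
  endfacet
  facet normal 0.0000 0.0000 1.0000
    outer loop
      vertex 8.0 4.0 27.0
      vertex 2.0 7.5 27.0
      vertex 0.0 4.0 27.0
    endloop
  endfacet
  facet normal 0.0000 0.0000 1.0000
    outer loop
      vertex 8.0 4.0 27.0
      vertex 0.0 4.0 27.0
      vertex 2.0 0.5 27.0
    endloop
  endfacet
  facet normal 0.0000 0.0000 1.0000
    outer loop
      vertex 8.0 4.0 27.0
      vertex 2.0 0.5 27.0
      vertex 6.0 0.5 27.0
    endloop
  endfacet
  facet normal 0.8682 0.4961 0.0000
    outer loop
      vertex 8.0 4.0 0.0
      vertex 6.0 7.5 0.0
      vertex 6.0 7.5 27.0
    endloop
  endfacet
  facet normal 0.8682 0.4961 0.0000
    outer loop
      vertex 8.0 4.0 0.0
      vertex 6.0 7.5 27.0
      vertex 8.0 4.0 27.0
    endloop
  endfacet
  facet normal 0.0000 1.0000 0.0000
    outer loop
      vertex 6.0 7.5 0.0
      vertex 2.0 7.5 0.0
      vertex 2.0 7.5 27.0
    endloop
  endfacet
  facet normal 0.0000 1.0000 0.0000
    outer loop
      vertex 6.0 7.5 0.0
      vertex 2.0 7.5 27.0
      vertex 6.0 7.5 27.0
    endloop
  endfacet
  facet normal -0.8682 0.4961 0.0000
    outer loop
      vertex 2.0 7.5 0.0
      vertex 0.0 4.0 0.0
      vertex 0.0 4.0 27.0
    endloop
  endfacet
  facet normal -0.8682 0.4961 0.0000
    outer loop
      vertex 2.0 7.5 0.0
      vertex 0.0 4.0 27.0
      vertex 2.0 7.5 27.0
    endloop
  endfacet
  facet normal -0.8682 -0.4961 0.0000
    outer loop
      vertex 0.0 4.0 0.0
      vertex 2.0 0.5 0.0
      vertex 2.0 0.5 27.0
    endloop
  endfacet
  facet normal -0.8682 -0.4961 0.0000
    outer loop
      vertex 0.0 4.0 0.0
      vertex 2.0 0.5 27.0
      vertex 0.0 4.0 27.0
    endloop
  endfacet
  facet normal 0.0000 -1.0000 0.0000
    outer loop
      vertex 2.0 0.5 0.0
      vertex 6.0 0.5 0.0
      vertex 6.0 0.5 27.0
    endloop
  endfacet
  facet normal 0.0000 -1.0000 0.0000
    outer loop
      vertex 2.0 0.5 0.0
      vertex 6.0 0.5 27.0
      vertex 2.0 0.5 27.0
    endloop
  endfacet
  facet normal 0.8682 -0.4961 0.0000
    outer loop
      vertex 6.0 0.5 0.0
      vertex 8.0 4.0 0.0
      vertex 8.0 4.0 27.0
    endloop
  endfacet
  facet normal 0.8682 -0.4961 0.0000
    outer loop
      vertex 6.0 0.5 0.0
      vertex 8.0 4.0 27.0
      vertex 6.0 0.5 27.0
    endloop
  endfacet
endsolid part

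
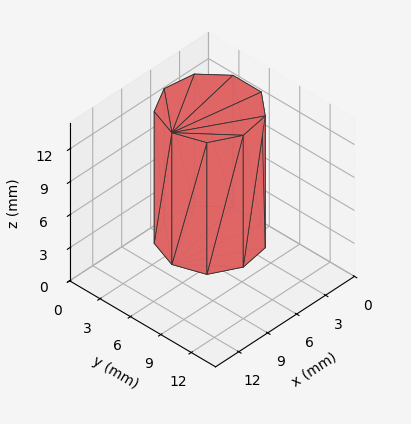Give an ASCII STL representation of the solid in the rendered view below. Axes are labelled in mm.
Reading the render: the shape is a regular 9-sided prism (a cylinder approximated with 9 flat sides), circumscribed radius ≈ 4 mm, height ≈ 12 mm (dimensions read to the nearest mm from the axis ticks). For the STL, each face is triangulated and given an outward normal.

solid part
  facet normal 0.0000 0.0000 -1.0000
    outer loop
      vertex 4.7 7.9 0.0
      vertex 7.1 6.6 0.0
      vertex 8.0 4.0 0.0
    endloop
  endfacet
  facet normal 0.0000 0.0000 -1.0000
    outer loop
      vertex 2.0 7.5 0.0
      vertex 4.7 7.9 0.0
      vertex 8.0 4.0 0.0
    endloop
  endfacet
  facet normal 0.0000 0.0000 -1.0000
    outer loop
      vertex 0.2 5.4 0.0
      vertex 2.0 7.5 0.0
      vertex 8.0 4.0 0.0
    endloop
  endfacet
  facet normal 0.0000 0.0000 -1.0000
    outer loop
      vertex 0.2 2.6 0.0
      vertex 0.2 5.4 0.0
      vertex 8.0 4.0 0.0
    endloop
  endfacet
  facet normal 0.0000 0.0000 -1.0000
    outer loop
      vertex 2.0 0.5 0.0
      vertex 0.2 2.6 0.0
      vertex 8.0 4.0 0.0
    endloop
  endfacet
  facet normal 0.0000 0.0000 -1.0000
    outer loop
      vertex 4.7 0.1 0.0
      vertex 2.0 0.5 0.0
      vertex 8.0 4.0 0.0
    endloop
  endfacet
  facet normal 0.0000 0.0000 -1.0000
    outer loop
      vertex 7.1 1.4 0.0
      vertex 4.7 0.1 0.0
      vertex 8.0 4.0 0.0
    endloop
  endfacet
  facet normal 0.0000 0.0000 1.0000
    outer loop
      vertex 8.0 4.0 12.0
      vertex 7.1 6.6 12.0
      vertex 4.7 7.9 12.0
    endloop
  endfacet
  facet normal 0.0000 0.0000 1.0000
    outer loop
      vertex 8.0 4.0 12.0
      vertex 4.7 7.9 12.0
      vertex 2.0 7.5 12.0
    endloop
  endfacet
  facet normal 0.0000 0.0000 1.0000
    outer loop
      vertex 8.0 4.0 12.0
      vertex 2.0 7.5 12.0
      vertex 0.2 5.4 12.0
    endloop
  endfacet
  facet normal 0.0000 0.0000 1.0000
    outer loop
      vertex 8.0 4.0 12.0
      vertex 0.2 5.4 12.0
      vertex 0.2 2.6 12.0
    endloop
  endfacet
  facet normal 0.0000 0.0000 1.0000
    outer loop
      vertex 8.0 4.0 12.0
      vertex 0.2 2.6 12.0
      vertex 2.0 0.5 12.0
    endloop
  endfacet
  facet normal 0.0000 0.0000 1.0000
    outer loop
      vertex 8.0 4.0 12.0
      vertex 2.0 0.5 12.0
      vertex 4.7 0.1 12.0
    endloop
  endfacet
  facet normal 0.0000 0.0000 1.0000
    outer loop
      vertex 8.0 4.0 12.0
      vertex 4.7 0.1 12.0
      vertex 7.1 1.4 12.0
    endloop
  endfacet
  facet normal 0.9450 0.3271 0.0000
    outer loop
      vertex 8.0 4.0 0.0
      vertex 7.1 6.6 0.0
      vertex 7.1 6.6 12.0
    endloop
  endfacet
  facet normal 0.9450 0.3271 0.0000
    outer loop
      vertex 8.0 4.0 0.0
      vertex 7.1 6.6 12.0
      vertex 8.0 4.0 12.0
    endloop
  endfacet
  facet normal 0.4763 0.8793 0.0000
    outer loop
      vertex 7.1 6.6 0.0
      vertex 4.7 7.9 0.0
      vertex 4.7 7.9 12.0
    endloop
  endfacet
  facet normal 0.4763 0.8793 0.0000
    outer loop
      vertex 7.1 6.6 0.0
      vertex 4.7 7.9 12.0
      vertex 7.1 6.6 12.0
    endloop
  endfacet
  facet normal -0.1465 0.9892 0.0000
    outer loop
      vertex 4.7 7.9 0.0
      vertex 2.0 7.5 0.0
      vertex 2.0 7.5 12.0
    endloop
  endfacet
  facet normal -0.1465 0.9892 0.0000
    outer loop
      vertex 4.7 7.9 0.0
      vertex 2.0 7.5 12.0
      vertex 4.7 7.9 12.0
    endloop
  endfacet
  facet normal -0.7593 0.6508 0.0000
    outer loop
      vertex 2.0 7.5 0.0
      vertex 0.2 5.4 0.0
      vertex 0.2 5.4 12.0
    endloop
  endfacet
  facet normal -0.7593 0.6508 0.0000
    outer loop
      vertex 2.0 7.5 0.0
      vertex 0.2 5.4 12.0
      vertex 2.0 7.5 12.0
    endloop
  endfacet
  facet normal -1.0000 0.0000 0.0000
    outer loop
      vertex 0.2 5.4 0.0
      vertex 0.2 2.6 0.0
      vertex 0.2 2.6 12.0
    endloop
  endfacet
  facet normal -1.0000 0.0000 0.0000
    outer loop
      vertex 0.2 5.4 0.0
      vertex 0.2 2.6 12.0
      vertex 0.2 5.4 12.0
    endloop
  endfacet
  facet normal -0.7593 -0.6508 0.0000
    outer loop
      vertex 0.2 2.6 0.0
      vertex 2.0 0.5 0.0
      vertex 2.0 0.5 12.0
    endloop
  endfacet
  facet normal -0.7593 -0.6508 0.0000
    outer loop
      vertex 0.2 2.6 0.0
      vertex 2.0 0.5 12.0
      vertex 0.2 2.6 12.0
    endloop
  endfacet
  facet normal -0.1465 -0.9892 0.0000
    outer loop
      vertex 2.0 0.5 0.0
      vertex 4.7 0.1 0.0
      vertex 4.7 0.1 12.0
    endloop
  endfacet
  facet normal -0.1465 -0.9892 0.0000
    outer loop
      vertex 2.0 0.5 0.0
      vertex 4.7 0.1 12.0
      vertex 2.0 0.5 12.0
    endloop
  endfacet
  facet normal 0.4763 -0.8793 0.0000
    outer loop
      vertex 4.7 0.1 0.0
      vertex 7.1 1.4 0.0
      vertex 7.1 1.4 12.0
    endloop
  endfacet
  facet normal 0.4763 -0.8793 0.0000
    outer loop
      vertex 4.7 0.1 0.0
      vertex 7.1 1.4 12.0
      vertex 4.7 0.1 12.0
    endloop
  endfacet
  facet normal 0.9450 -0.3271 0.0000
    outer loop
      vertex 7.1 1.4 0.0
      vertex 8.0 4.0 0.0
      vertex 8.0 4.0 12.0
    endloop
  endfacet
  facet normal 0.9450 -0.3271 0.0000
    outer loop
      vertex 7.1 1.4 0.0
      vertex 8.0 4.0 12.0
      vertex 7.1 1.4 12.0
    endloop
  endfacet
endsolid part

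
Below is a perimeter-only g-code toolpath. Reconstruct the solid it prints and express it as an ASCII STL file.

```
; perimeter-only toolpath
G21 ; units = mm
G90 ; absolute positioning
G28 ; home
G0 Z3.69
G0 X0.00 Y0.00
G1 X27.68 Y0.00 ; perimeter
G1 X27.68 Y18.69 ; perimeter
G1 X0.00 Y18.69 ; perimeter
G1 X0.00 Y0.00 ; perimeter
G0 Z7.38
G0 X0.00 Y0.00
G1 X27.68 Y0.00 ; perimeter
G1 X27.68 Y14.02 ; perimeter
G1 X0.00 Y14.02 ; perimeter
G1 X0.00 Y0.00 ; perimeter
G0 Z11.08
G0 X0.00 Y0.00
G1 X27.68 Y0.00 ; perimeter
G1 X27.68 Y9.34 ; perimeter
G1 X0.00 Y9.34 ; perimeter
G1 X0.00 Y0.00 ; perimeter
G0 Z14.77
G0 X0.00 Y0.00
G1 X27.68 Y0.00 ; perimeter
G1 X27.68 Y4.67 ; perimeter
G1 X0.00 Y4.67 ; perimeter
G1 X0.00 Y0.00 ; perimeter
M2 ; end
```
solid part
  facet normal 0.0000 0.0000 -1.0000
    outer loop
      vertex 27.68 23.36 0.00
      vertex 27.68 0.00 0.00
      vertex 0.00 0.00 0.00
    endloop
  endfacet
  facet normal 0.0000 0.0000 -1.0000
    outer loop
      vertex 0.00 23.36 0.00
      vertex 27.68 23.36 0.00
      vertex 0.00 0.00 0.00
    endloop
  endfacet
  facet normal 0.0000 -1.0000 0.0000
    outer loop
      vertex 0.00 0.00 0.00
      vertex 27.68 0.00 0.00
      vertex 27.68 0.00 18.46
    endloop
  endfacet
  facet normal 0.0000 -1.0000 0.0000
    outer loop
      vertex 0.00 0.00 0.00
      vertex 27.68 0.00 18.46
      vertex 0.00 0.00 18.46
    endloop
  endfacet
  facet normal 0.0000 0.6200 0.7846
    outer loop
      vertex 0.00 0.00 18.46
      vertex 27.68 0.00 18.46
      vertex 27.68 23.36 0.00
    endloop
  endfacet
  facet normal 0.0000 0.6200 0.7846
    outer loop
      vertex 0.00 0.00 18.46
      vertex 27.68 23.36 0.00
      vertex 0.00 23.36 0.00
    endloop
  endfacet
  facet normal -1.0000 0.0000 0.0000
    outer loop
      vertex 0.00 0.00 18.46
      vertex 0.00 23.36 0.00
      vertex 0.00 0.00 0.00
    endloop
  endfacet
  facet normal 1.0000 0.0000 0.0000
    outer loop
      vertex 27.68 0.00 0.00
      vertex 27.68 23.36 0.00
      vertex 27.68 0.00 18.46
    endloop
  endfacet
endsolid part

The G0 Z moves step by Δz≈3.69 mm. The G1 loops shrink linearly with z, so the solid tapers from its base footprint up to z≈18.5. Closing with a flat bottom cap and the tapered top and triangulating gives 8 facets — a wedge (ramp): 27.7 × 23.4 mm base, rising to 18.5 mm along the y=0 edge and sloping linearly to z=0 at y=23.4.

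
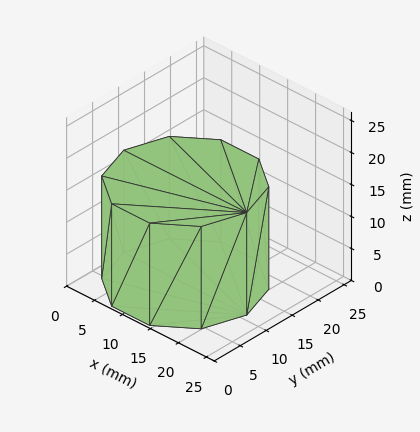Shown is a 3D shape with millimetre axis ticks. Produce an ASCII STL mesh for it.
Reading the render: the shape is a regular 10-sided prism (a cylinder approximated with 10 flat sides), circumscribed radius ≈ 11 mm, height ≈ 16 mm (dimensions read to the nearest mm from the axis ticks). For the STL, each face is triangulated and given an outward normal.

solid part
  facet normal 0.0000 0.0000 -1.0000
    outer loop
      vertex 14.4 21.5 0.0
      vertex 19.9 17.5 0.0
      vertex 22.0 11.0 0.0
    endloop
  endfacet
  facet normal 0.0000 0.0000 -1.0000
    outer loop
      vertex 7.6 21.5 0.0
      vertex 14.4 21.5 0.0
      vertex 22.0 11.0 0.0
    endloop
  endfacet
  facet normal 0.0000 0.0000 -1.0000
    outer loop
      vertex 2.1 17.5 0.0
      vertex 7.6 21.5 0.0
      vertex 22.0 11.0 0.0
    endloop
  endfacet
  facet normal 0.0000 0.0000 -1.0000
    outer loop
      vertex 0.0 11.0 0.0
      vertex 2.1 17.5 0.0
      vertex 22.0 11.0 0.0
    endloop
  endfacet
  facet normal 0.0000 0.0000 -1.0000
    outer loop
      vertex 2.1 4.5 0.0
      vertex 0.0 11.0 0.0
      vertex 22.0 11.0 0.0
    endloop
  endfacet
  facet normal 0.0000 0.0000 -1.0000
    outer loop
      vertex 7.6 0.5 0.0
      vertex 2.1 4.5 0.0
      vertex 22.0 11.0 0.0
    endloop
  endfacet
  facet normal 0.0000 0.0000 -1.0000
    outer loop
      vertex 14.4 0.5 0.0
      vertex 7.6 0.5 0.0
      vertex 22.0 11.0 0.0
    endloop
  endfacet
  facet normal 0.0000 0.0000 -1.0000
    outer loop
      vertex 19.9 4.5 0.0
      vertex 14.4 0.5 0.0
      vertex 22.0 11.0 0.0
    endloop
  endfacet
  facet normal 0.0000 0.0000 1.0000
    outer loop
      vertex 22.0 11.0 16.0
      vertex 19.9 17.5 16.0
      vertex 14.4 21.5 16.0
    endloop
  endfacet
  facet normal 0.0000 0.0000 1.0000
    outer loop
      vertex 22.0 11.0 16.0
      vertex 14.4 21.5 16.0
      vertex 7.6 21.5 16.0
    endloop
  endfacet
  facet normal 0.0000 0.0000 1.0000
    outer loop
      vertex 22.0 11.0 16.0
      vertex 7.6 21.5 16.0
      vertex 2.1 17.5 16.0
    endloop
  endfacet
  facet normal 0.0000 0.0000 1.0000
    outer loop
      vertex 22.0 11.0 16.0
      vertex 2.1 17.5 16.0
      vertex 0.0 11.0 16.0
    endloop
  endfacet
  facet normal 0.0000 0.0000 1.0000
    outer loop
      vertex 22.0 11.0 16.0
      vertex 0.0 11.0 16.0
      vertex 2.1 4.5 16.0
    endloop
  endfacet
  facet normal 0.0000 0.0000 1.0000
    outer loop
      vertex 22.0 11.0 16.0
      vertex 2.1 4.5 16.0
      vertex 7.6 0.5 16.0
    endloop
  endfacet
  facet normal 0.0000 0.0000 1.0000
    outer loop
      vertex 22.0 11.0 16.0
      vertex 7.6 0.5 16.0
      vertex 14.4 0.5 16.0
    endloop
  endfacet
  facet normal 0.0000 0.0000 1.0000
    outer loop
      vertex 22.0 11.0 16.0
      vertex 14.4 0.5 16.0
      vertex 19.9 4.5 16.0
    endloop
  endfacet
  facet normal 0.9516 0.3074 0.0000
    outer loop
      vertex 22.0 11.0 0.0
      vertex 19.9 17.5 0.0
      vertex 19.9 17.5 16.0
    endloop
  endfacet
  facet normal 0.9516 0.3074 0.0000
    outer loop
      vertex 22.0 11.0 0.0
      vertex 19.9 17.5 16.0
      vertex 22.0 11.0 16.0
    endloop
  endfacet
  facet normal 0.5882 0.8087 0.0000
    outer loop
      vertex 19.9 17.5 0.0
      vertex 14.4 21.5 0.0
      vertex 14.4 21.5 16.0
    endloop
  endfacet
  facet normal 0.5882 0.8087 0.0000
    outer loop
      vertex 19.9 17.5 0.0
      vertex 14.4 21.5 16.0
      vertex 19.9 17.5 16.0
    endloop
  endfacet
  facet normal 0.0000 1.0000 0.0000
    outer loop
      vertex 14.4 21.5 0.0
      vertex 7.6 21.5 0.0
      vertex 7.6 21.5 16.0
    endloop
  endfacet
  facet normal 0.0000 1.0000 0.0000
    outer loop
      vertex 14.4 21.5 0.0
      vertex 7.6 21.5 16.0
      vertex 14.4 21.5 16.0
    endloop
  endfacet
  facet normal -0.5882 0.8087 0.0000
    outer loop
      vertex 7.6 21.5 0.0
      vertex 2.1 17.5 0.0
      vertex 2.1 17.5 16.0
    endloop
  endfacet
  facet normal -0.5882 0.8087 0.0000
    outer loop
      vertex 7.6 21.5 0.0
      vertex 2.1 17.5 16.0
      vertex 7.6 21.5 16.0
    endloop
  endfacet
  facet normal -0.9516 0.3074 0.0000
    outer loop
      vertex 2.1 17.5 0.0
      vertex 0.0 11.0 0.0
      vertex 0.0 11.0 16.0
    endloop
  endfacet
  facet normal -0.9516 0.3074 0.0000
    outer loop
      vertex 2.1 17.5 0.0
      vertex 0.0 11.0 16.0
      vertex 2.1 17.5 16.0
    endloop
  endfacet
  facet normal -0.9516 -0.3074 0.0000
    outer loop
      vertex 0.0 11.0 0.0
      vertex 2.1 4.5 0.0
      vertex 2.1 4.5 16.0
    endloop
  endfacet
  facet normal -0.9516 -0.3074 0.0000
    outer loop
      vertex 0.0 11.0 0.0
      vertex 2.1 4.5 16.0
      vertex 0.0 11.0 16.0
    endloop
  endfacet
  facet normal -0.5882 -0.8087 0.0000
    outer loop
      vertex 2.1 4.5 0.0
      vertex 7.6 0.5 0.0
      vertex 7.6 0.5 16.0
    endloop
  endfacet
  facet normal -0.5882 -0.8087 0.0000
    outer loop
      vertex 2.1 4.5 0.0
      vertex 7.6 0.5 16.0
      vertex 2.1 4.5 16.0
    endloop
  endfacet
  facet normal 0.0000 -1.0000 0.0000
    outer loop
      vertex 7.6 0.5 0.0
      vertex 14.4 0.5 0.0
      vertex 14.4 0.5 16.0
    endloop
  endfacet
  facet normal 0.0000 -1.0000 0.0000
    outer loop
      vertex 7.6 0.5 0.0
      vertex 14.4 0.5 16.0
      vertex 7.6 0.5 16.0
    endloop
  endfacet
  facet normal 0.5882 -0.8087 0.0000
    outer loop
      vertex 14.4 0.5 0.0
      vertex 19.9 4.5 0.0
      vertex 19.9 4.5 16.0
    endloop
  endfacet
  facet normal 0.5882 -0.8087 0.0000
    outer loop
      vertex 14.4 0.5 0.0
      vertex 19.9 4.5 16.0
      vertex 14.4 0.5 16.0
    endloop
  endfacet
  facet normal 0.9516 -0.3074 0.0000
    outer loop
      vertex 19.9 4.5 0.0
      vertex 22.0 11.0 0.0
      vertex 22.0 11.0 16.0
    endloop
  endfacet
  facet normal 0.9516 -0.3074 0.0000
    outer loop
      vertex 19.9 4.5 0.0
      vertex 22.0 11.0 16.0
      vertex 19.9 4.5 16.0
    endloop
  endfacet
endsolid part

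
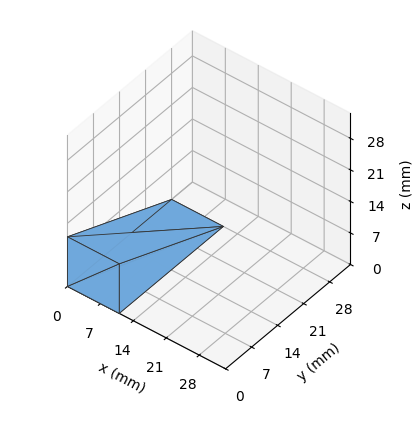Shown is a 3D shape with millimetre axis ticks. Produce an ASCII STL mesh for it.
Reading the render: the shape is a wedge (ramp): 11 × 28 mm base, rising to 11 mm along the y=0 edge and sloping linearly to z=0 at y=28 (dimensions read to the nearest mm from the axis ticks). For the STL, each face is triangulated and given an outward normal.

solid part
  facet normal 0.0000 0.0000 -1.0000
    outer loop
      vertex 11.00 28.00 0.00
      vertex 11.00 0.00 0.00
      vertex 0.00 0.00 0.00
    endloop
  endfacet
  facet normal 0.0000 0.0000 -1.0000
    outer loop
      vertex 0.00 28.00 0.00
      vertex 11.00 28.00 0.00
      vertex 0.00 0.00 0.00
    endloop
  endfacet
  facet normal 0.0000 -1.0000 0.0000
    outer loop
      vertex 0.00 0.00 0.00
      vertex 11.00 0.00 0.00
      vertex 11.00 0.00 11.00
    endloop
  endfacet
  facet normal 0.0000 -1.0000 0.0000
    outer loop
      vertex 0.00 0.00 0.00
      vertex 11.00 0.00 11.00
      vertex 0.00 0.00 11.00
    endloop
  endfacet
  facet normal 0.0000 0.3657 0.9308
    outer loop
      vertex 0.00 0.00 11.00
      vertex 11.00 0.00 11.00
      vertex 11.00 28.00 0.00
    endloop
  endfacet
  facet normal 0.0000 0.3657 0.9308
    outer loop
      vertex 0.00 0.00 11.00
      vertex 11.00 28.00 0.00
      vertex 0.00 28.00 0.00
    endloop
  endfacet
  facet normal -1.0000 0.0000 0.0000
    outer loop
      vertex 0.00 0.00 11.00
      vertex 0.00 28.00 0.00
      vertex 0.00 0.00 0.00
    endloop
  endfacet
  facet normal 1.0000 0.0000 0.0000
    outer loop
      vertex 11.00 0.00 0.00
      vertex 11.00 28.00 0.00
      vertex 11.00 0.00 11.00
    endloop
  endfacet
endsolid part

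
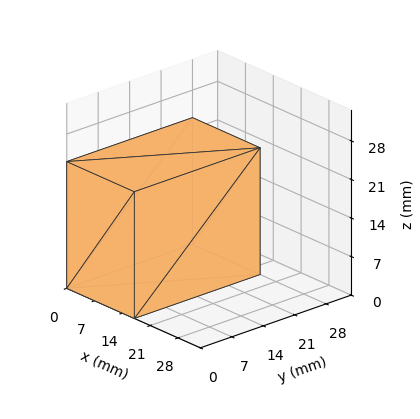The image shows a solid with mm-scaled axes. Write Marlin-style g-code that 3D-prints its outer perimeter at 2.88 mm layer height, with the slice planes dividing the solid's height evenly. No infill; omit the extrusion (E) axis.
Reading the render: the shape is a rectangular box, roughly 17 × 28 mm footprint and 23 mm tall (dimensions read to the nearest mm from the axis ticks). For the g-code, the solid's height is divided into equal slices at the stated Δz and each level perimeter traced with G1 moves after a G0 lift.

; perimeter-only toolpath
G21 ; units = mm
G90 ; absolute positioning
G28 ; home
; layer 1
G0 Z2.88
G0 X0.00 Y0.00
G1 X17.00 Y0.00
G1 X17.00 Y28.00
G1 X0.00 Y28.00
G1 X0.00 Y0.00
; layer 2
G0 Z5.75
G0 X0.00 Y0.00
G1 X17.00 Y0.00
G1 X17.00 Y28.00
G1 X0.00 Y28.00
G1 X0.00 Y0.00
; layer 3
G0 Z8.62
G0 X0.00 Y0.00
G1 X17.00 Y0.00
G1 X17.00 Y28.00
G1 X0.00 Y28.00
G1 X0.00 Y0.00
; layer 4
G0 Z11.50
G0 X0.00 Y0.00
G1 X17.00 Y0.00
G1 X17.00 Y28.00
G1 X0.00 Y28.00
G1 X0.00 Y0.00
; layer 5
G0 Z14.38
G0 X0.00 Y0.00
G1 X17.00 Y0.00
G1 X17.00 Y28.00
G1 X0.00 Y28.00
G1 X0.00 Y0.00
; layer 6
G0 Z17.25
G0 X0.00 Y0.00
G1 X17.00 Y0.00
G1 X17.00 Y28.00
G1 X0.00 Y28.00
G1 X0.00 Y0.00
; layer 7
G0 Z20.12
G0 X0.00 Y0.00
G1 X17.00 Y0.00
G1 X17.00 Y28.00
G1 X0.00 Y28.00
G1 X0.00 Y0.00
; layer 8
G0 Z23.00
G0 X0.00 Y0.00
G1 X17.00 Y0.00
G1 X17.00 Y28.00
G1 X0.00 Y28.00
G1 X0.00 Y0.00
M2 ; end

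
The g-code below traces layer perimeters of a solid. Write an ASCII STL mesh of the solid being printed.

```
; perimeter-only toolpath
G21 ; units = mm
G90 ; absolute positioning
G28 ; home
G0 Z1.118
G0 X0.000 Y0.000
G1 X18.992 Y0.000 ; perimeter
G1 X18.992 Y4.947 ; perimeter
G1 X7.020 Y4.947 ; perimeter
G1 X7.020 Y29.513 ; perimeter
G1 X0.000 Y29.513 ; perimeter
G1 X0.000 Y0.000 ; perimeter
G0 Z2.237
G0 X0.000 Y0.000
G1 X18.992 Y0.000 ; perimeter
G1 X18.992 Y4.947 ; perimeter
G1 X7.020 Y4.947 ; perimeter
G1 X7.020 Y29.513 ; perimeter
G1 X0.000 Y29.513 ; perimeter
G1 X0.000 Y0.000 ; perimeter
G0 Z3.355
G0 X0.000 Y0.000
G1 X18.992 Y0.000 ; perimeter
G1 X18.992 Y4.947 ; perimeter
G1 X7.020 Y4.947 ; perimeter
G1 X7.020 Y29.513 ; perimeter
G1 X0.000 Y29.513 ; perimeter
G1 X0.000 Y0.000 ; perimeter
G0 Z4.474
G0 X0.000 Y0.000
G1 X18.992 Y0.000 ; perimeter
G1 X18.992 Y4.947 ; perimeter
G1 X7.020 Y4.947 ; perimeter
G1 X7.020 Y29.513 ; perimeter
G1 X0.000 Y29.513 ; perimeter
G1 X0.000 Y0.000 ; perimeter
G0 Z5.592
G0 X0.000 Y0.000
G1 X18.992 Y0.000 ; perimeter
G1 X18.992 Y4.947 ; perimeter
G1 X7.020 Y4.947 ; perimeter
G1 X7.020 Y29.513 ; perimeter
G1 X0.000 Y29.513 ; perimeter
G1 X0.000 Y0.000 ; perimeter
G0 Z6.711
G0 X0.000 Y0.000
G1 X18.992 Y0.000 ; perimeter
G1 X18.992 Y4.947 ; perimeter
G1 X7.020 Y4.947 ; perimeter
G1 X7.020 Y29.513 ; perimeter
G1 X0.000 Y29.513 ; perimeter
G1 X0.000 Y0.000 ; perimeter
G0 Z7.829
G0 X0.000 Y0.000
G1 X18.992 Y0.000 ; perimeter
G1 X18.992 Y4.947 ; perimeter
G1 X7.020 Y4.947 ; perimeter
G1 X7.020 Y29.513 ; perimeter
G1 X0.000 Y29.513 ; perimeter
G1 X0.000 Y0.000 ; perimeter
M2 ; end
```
solid part
  facet normal 0.0000 0.0000 -1.0000
    outer loop
      vertex 18.992 4.947 0.000
      vertex 18.992 0.000 0.000
      vertex 0.000 0.000 0.000
    endloop
  endfacet
  facet normal 0.0000 0.0000 -1.0000
    outer loop
      vertex 7.020 4.947 0.000
      vertex 18.992 4.947 0.000
      vertex 0.000 0.000 0.000
    endloop
  endfacet
  facet normal 0.0000 0.0000 -1.0000
    outer loop
      vertex 7.020 29.513 0.000
      vertex 7.020 4.947 0.000
      vertex 0.000 0.000 0.000
    endloop
  endfacet
  facet normal 0.0000 0.0000 -1.0000
    outer loop
      vertex 0.000 29.513 0.000
      vertex 7.020 29.513 0.000
      vertex 0.000 0.000 0.000
    endloop
  endfacet
  facet normal 0.0000 0.0000 1.0000
    outer loop
      vertex 0.000 0.000 7.829
      vertex 18.992 0.000 7.829
      vertex 18.992 4.947 7.829
    endloop
  endfacet
  facet normal 0.0000 0.0000 1.0000
    outer loop
      vertex 0.000 0.000 7.829
      vertex 18.992 4.947 7.829
      vertex 7.020 4.947 7.829
    endloop
  endfacet
  facet normal 0.0000 0.0000 1.0000
    outer loop
      vertex 0.000 0.000 7.829
      vertex 7.020 4.947 7.829
      vertex 7.020 29.513 7.829
    endloop
  endfacet
  facet normal 0.0000 0.0000 1.0000
    outer loop
      vertex 0.000 0.000 7.829
      vertex 7.020 29.513 7.829
      vertex 0.000 29.513 7.829
    endloop
  endfacet
  facet normal 0.0000 -1.0000 0.0000
    outer loop
      vertex 0.000 0.000 0.000
      vertex 18.992 0.000 0.000
      vertex 18.992 0.000 7.829
    endloop
  endfacet
  facet normal 0.0000 -1.0000 0.0000
    outer loop
      vertex 0.000 0.000 0.000
      vertex 18.992 0.000 7.829
      vertex 0.000 0.000 7.829
    endloop
  endfacet
  facet normal 1.0000 0.0000 0.0000
    outer loop
      vertex 18.992 0.000 0.000
      vertex 18.992 4.947 0.000
      vertex 18.992 4.947 7.829
    endloop
  endfacet
  facet normal 1.0000 0.0000 0.0000
    outer loop
      vertex 18.992 0.000 0.000
      vertex 18.992 4.947 7.829
      vertex 18.992 0.000 7.829
    endloop
  endfacet
  facet normal 0.0000 1.0000 0.0000
    outer loop
      vertex 18.992 4.947 0.000
      vertex 7.020 4.947 0.000
      vertex 7.020 4.947 7.829
    endloop
  endfacet
  facet normal 0.0000 1.0000 0.0000
    outer loop
      vertex 18.992 4.947 0.000
      vertex 7.020 4.947 7.829
      vertex 18.992 4.947 7.829
    endloop
  endfacet
  facet normal 1.0000 0.0000 0.0000
    outer loop
      vertex 7.020 4.947 0.000
      vertex 7.020 29.513 0.000
      vertex 7.020 29.513 7.829
    endloop
  endfacet
  facet normal 1.0000 0.0000 0.0000
    outer loop
      vertex 7.020 4.947 0.000
      vertex 7.020 29.513 7.829
      vertex 7.020 4.947 7.829
    endloop
  endfacet
  facet normal 0.0000 1.0000 0.0000
    outer loop
      vertex 7.020 29.513 0.000
      vertex 0.000 29.513 0.000
      vertex 0.000 29.513 7.829
    endloop
  endfacet
  facet normal 0.0000 1.0000 0.0000
    outer loop
      vertex 7.020 29.513 0.000
      vertex 0.000 29.513 7.829
      vertex 7.020 29.513 7.829
    endloop
  endfacet
  facet normal -1.0000 0.0000 0.0000
    outer loop
      vertex 0.000 29.513 0.000
      vertex 0.000 0.000 0.000
      vertex 0.000 0.000 7.829
    endloop
  endfacet
  facet normal -1.0000 0.0000 0.0000
    outer loop
      vertex 0.000 29.513 0.000
      vertex 0.000 0.000 7.829
      vertex 0.000 29.513 7.829
    endloop
  endfacet
endsolid part

The G0 Z moves step by Δz≈1.118 mm. Every layer's G1 loop is the same polygon, so the solid is a straight extrusion of it from z=0 to z≈7.83. Closing with flat bottom and top caps and triangulating gives 20 facets — an L-shaped prism: outer 19 × 29.5 mm, arm thicknesses ≈ 4.95 mm (horizontal) and 7.02 mm (vertical), extruded 7.83 mm in z.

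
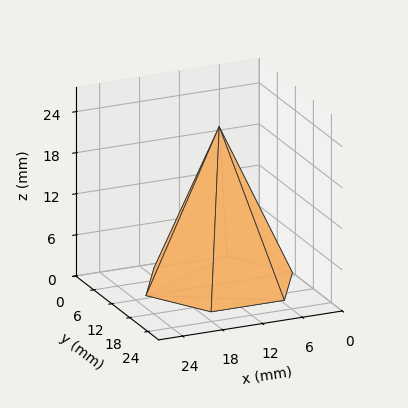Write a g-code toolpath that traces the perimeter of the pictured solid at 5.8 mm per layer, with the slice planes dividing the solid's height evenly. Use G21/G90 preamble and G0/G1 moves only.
Reading the render: the shape is a regular 6-sided pyramid, base circumscribed radius ≈ 11 mm, apex at z ≈ 23 mm (dimensions read to the nearest mm from the axis ticks). For the g-code, the solid's height is divided into equal slices at the stated Δz and each level perimeter traced with G1 moves after a G0 lift.

; perimeter-only toolpath
G21 ; units = mm
G90 ; absolute positioning
G28 ; home
; layer 1
G0 Z5.8
G0 X19.2 Y11.0
G1 X15.1 Y18.1
G1 X6.9 Y18.1
G1 X2.8 Y11.0
G1 X6.9 Y3.9
G1 X15.1 Y3.9
G1 X19.2 Y11.0
; layer 2
G0 Z11.5
G0 X16.5 Y11.0
G1 X13.8 Y15.8
G1 X8.2 Y15.8
G1 X5.5 Y11.0
G1 X8.2 Y6.2
G1 X13.8 Y6.2
G1 X16.5 Y11.0
; layer 3
G0 Z17.2
G0 X13.8 Y11.0
G1 X12.4 Y13.4
G1 X9.6 Y13.4
G1 X8.2 Y11.0
G1 X9.6 Y8.6
G1 X12.4 Y8.6
G1 X13.8 Y11.0
M2 ; end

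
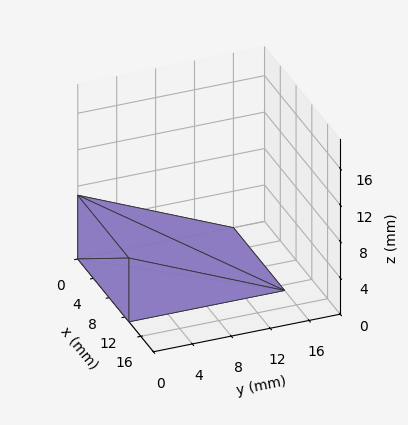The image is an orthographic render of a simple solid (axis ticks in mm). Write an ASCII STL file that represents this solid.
Reading the render: the shape is a wedge (ramp): 13 × 16 mm base, rising to 7 mm along the y=0 edge and sloping linearly to z=0 at y=16 (dimensions read to the nearest mm from the axis ticks). For the STL, each face is triangulated and given an outward normal.

solid part
  facet normal 0.0000 0.0000 -1.0000
    outer loop
      vertex 13.00 16.00 0.00
      vertex 13.00 0.00 0.00
      vertex 0.00 0.00 0.00
    endloop
  endfacet
  facet normal 0.0000 0.0000 -1.0000
    outer loop
      vertex 0.00 16.00 0.00
      vertex 13.00 16.00 0.00
      vertex 0.00 0.00 0.00
    endloop
  endfacet
  facet normal 0.0000 -1.0000 0.0000
    outer loop
      vertex 0.00 0.00 0.00
      vertex 13.00 0.00 0.00
      vertex 13.00 0.00 7.00
    endloop
  endfacet
  facet normal 0.0000 -1.0000 0.0000
    outer loop
      vertex 0.00 0.00 0.00
      vertex 13.00 0.00 7.00
      vertex 0.00 0.00 7.00
    endloop
  endfacet
  facet normal 0.0000 0.4008 0.9162
    outer loop
      vertex 0.00 0.00 7.00
      vertex 13.00 0.00 7.00
      vertex 13.00 16.00 0.00
    endloop
  endfacet
  facet normal 0.0000 0.4008 0.9162
    outer loop
      vertex 0.00 0.00 7.00
      vertex 13.00 16.00 0.00
      vertex 0.00 16.00 0.00
    endloop
  endfacet
  facet normal -1.0000 0.0000 0.0000
    outer loop
      vertex 0.00 0.00 7.00
      vertex 0.00 16.00 0.00
      vertex 0.00 0.00 0.00
    endloop
  endfacet
  facet normal 1.0000 0.0000 0.0000
    outer loop
      vertex 13.00 0.00 0.00
      vertex 13.00 16.00 0.00
      vertex 13.00 0.00 7.00
    endloop
  endfacet
endsolid part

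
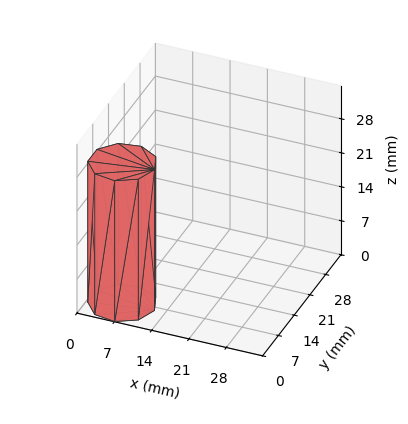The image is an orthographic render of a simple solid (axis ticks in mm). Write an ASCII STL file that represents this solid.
Reading the render: the shape is a regular 9-sided prism (a cylinder approximated with 9 flat sides), circumscribed radius ≈ 6 mm, height ≈ 29 mm (dimensions read to the nearest mm from the axis ticks). For the STL, each face is triangulated and given an outward normal.

solid part
  facet normal 0.0000 0.0000 -1.0000
    outer loop
      vertex 7.04 11.91 0.00
      vertex 10.60 9.86 0.00
      vertex 12.00 6.00 0.00
    endloop
  endfacet
  facet normal 0.0000 0.0000 -1.0000
    outer loop
      vertex 3.00 11.20 0.00
      vertex 7.04 11.91 0.00
      vertex 12.00 6.00 0.00
    endloop
  endfacet
  facet normal 0.0000 0.0000 -1.0000
    outer loop
      vertex 0.36 8.05 0.00
      vertex 3.00 11.20 0.00
      vertex 12.00 6.00 0.00
    endloop
  endfacet
  facet normal 0.0000 0.0000 -1.0000
    outer loop
      vertex 0.36 3.95 0.00
      vertex 0.36 8.05 0.00
      vertex 12.00 6.00 0.00
    endloop
  endfacet
  facet normal 0.0000 0.0000 -1.0000
    outer loop
      vertex 3.00 0.80 0.00
      vertex 0.36 3.95 0.00
      vertex 12.00 6.00 0.00
    endloop
  endfacet
  facet normal 0.0000 0.0000 -1.0000
    outer loop
      vertex 7.04 0.09 0.00
      vertex 3.00 0.80 0.00
      vertex 12.00 6.00 0.00
    endloop
  endfacet
  facet normal 0.0000 0.0000 -1.0000
    outer loop
      vertex 10.60 2.14 0.00
      vertex 7.04 0.09 0.00
      vertex 12.00 6.00 0.00
    endloop
  endfacet
  facet normal 0.0000 0.0000 1.0000
    outer loop
      vertex 12.00 6.00 29.00
      vertex 10.60 9.86 29.00
      vertex 7.04 11.91 29.00
    endloop
  endfacet
  facet normal 0.0000 0.0000 1.0000
    outer loop
      vertex 12.00 6.00 29.00
      vertex 7.04 11.91 29.00
      vertex 3.00 11.20 29.00
    endloop
  endfacet
  facet normal 0.0000 0.0000 1.0000
    outer loop
      vertex 12.00 6.00 29.00
      vertex 3.00 11.20 29.00
      vertex 0.36 8.05 29.00
    endloop
  endfacet
  facet normal 0.0000 0.0000 1.0000
    outer loop
      vertex 12.00 6.00 29.00
      vertex 0.36 8.05 29.00
      vertex 0.36 3.95 29.00
    endloop
  endfacet
  facet normal 0.0000 0.0000 1.0000
    outer loop
      vertex 12.00 6.00 29.00
      vertex 0.36 3.95 29.00
      vertex 3.00 0.80 29.00
    endloop
  endfacet
  facet normal 0.0000 0.0000 1.0000
    outer loop
      vertex 12.00 6.00 29.00
      vertex 3.00 0.80 29.00
      vertex 7.04 0.09 29.00
    endloop
  endfacet
  facet normal 0.0000 0.0000 1.0000
    outer loop
      vertex 12.00 6.00 29.00
      vertex 7.04 0.09 29.00
      vertex 10.60 2.14 29.00
    endloop
  endfacet
  facet normal 0.9401 0.3410 0.0000
    outer loop
      vertex 12.00 6.00 0.00
      vertex 10.60 9.86 0.00
      vertex 10.60 9.86 29.00
    endloop
  endfacet
  facet normal 0.9401 0.3410 0.0000
    outer loop
      vertex 12.00 6.00 0.00
      vertex 10.60 9.86 29.00
      vertex 12.00 6.00 29.00
    endloop
  endfacet
  facet normal 0.4990 0.8666 0.0000
    outer loop
      vertex 10.60 9.86 0.00
      vertex 7.04 11.91 0.00
      vertex 7.04 11.91 29.00
    endloop
  endfacet
  facet normal 0.4990 0.8666 0.0000
    outer loop
      vertex 10.60 9.86 0.00
      vertex 7.04 11.91 29.00
      vertex 10.60 9.86 29.00
    endloop
  endfacet
  facet normal -0.1731 0.9849 0.0000
    outer loop
      vertex 7.04 11.91 0.00
      vertex 3.00 11.20 0.00
      vertex 3.00 11.20 29.00
    endloop
  endfacet
  facet normal -0.1731 0.9849 0.0000
    outer loop
      vertex 7.04 11.91 0.00
      vertex 3.00 11.20 29.00
      vertex 7.04 11.91 29.00
    endloop
  endfacet
  facet normal -0.7664 0.6423 0.0000
    outer loop
      vertex 3.00 11.20 0.00
      vertex 0.36 8.05 0.00
      vertex 0.36 8.05 29.00
    endloop
  endfacet
  facet normal -0.7664 0.6423 0.0000
    outer loop
      vertex 3.00 11.20 0.00
      vertex 0.36 8.05 29.00
      vertex 3.00 11.20 29.00
    endloop
  endfacet
  facet normal -1.0000 0.0000 0.0000
    outer loop
      vertex 0.36 8.05 0.00
      vertex 0.36 3.95 0.00
      vertex 0.36 3.95 29.00
    endloop
  endfacet
  facet normal -1.0000 0.0000 0.0000
    outer loop
      vertex 0.36 8.05 0.00
      vertex 0.36 3.95 29.00
      vertex 0.36 8.05 29.00
    endloop
  endfacet
  facet normal -0.7664 -0.6423 0.0000
    outer loop
      vertex 0.36 3.95 0.00
      vertex 3.00 0.80 0.00
      vertex 3.00 0.80 29.00
    endloop
  endfacet
  facet normal -0.7664 -0.6423 0.0000
    outer loop
      vertex 0.36 3.95 0.00
      vertex 3.00 0.80 29.00
      vertex 0.36 3.95 29.00
    endloop
  endfacet
  facet normal -0.1731 -0.9849 0.0000
    outer loop
      vertex 3.00 0.80 0.00
      vertex 7.04 0.09 0.00
      vertex 7.04 0.09 29.00
    endloop
  endfacet
  facet normal -0.1731 -0.9849 0.0000
    outer loop
      vertex 3.00 0.80 0.00
      vertex 7.04 0.09 29.00
      vertex 3.00 0.80 29.00
    endloop
  endfacet
  facet normal 0.4990 -0.8666 0.0000
    outer loop
      vertex 7.04 0.09 0.00
      vertex 10.60 2.14 0.00
      vertex 10.60 2.14 29.00
    endloop
  endfacet
  facet normal 0.4990 -0.8666 0.0000
    outer loop
      vertex 7.04 0.09 0.00
      vertex 10.60 2.14 29.00
      vertex 7.04 0.09 29.00
    endloop
  endfacet
  facet normal 0.9401 -0.3410 0.0000
    outer loop
      vertex 10.60 2.14 0.00
      vertex 12.00 6.00 0.00
      vertex 12.00 6.00 29.00
    endloop
  endfacet
  facet normal 0.9401 -0.3410 0.0000
    outer loop
      vertex 10.60 2.14 0.00
      vertex 12.00 6.00 29.00
      vertex 10.60 2.14 29.00
    endloop
  endfacet
endsolid part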